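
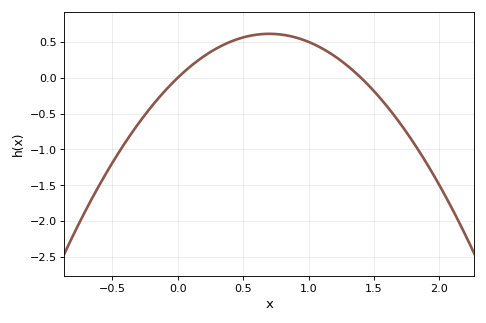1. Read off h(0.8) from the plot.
0.6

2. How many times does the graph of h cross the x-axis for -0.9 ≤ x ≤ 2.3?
2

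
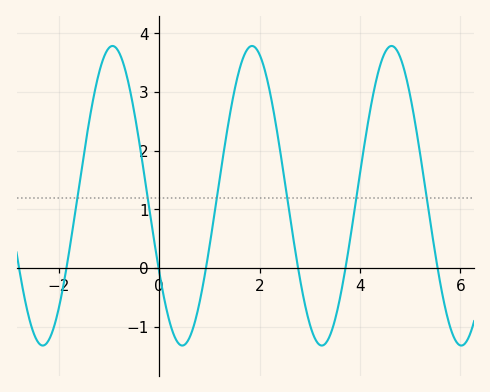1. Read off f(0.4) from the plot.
-1.3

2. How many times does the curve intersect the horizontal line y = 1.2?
6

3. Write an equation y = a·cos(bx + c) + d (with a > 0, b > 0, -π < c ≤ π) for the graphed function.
y = 2.55cos(2.3x + 2.1) + 1.23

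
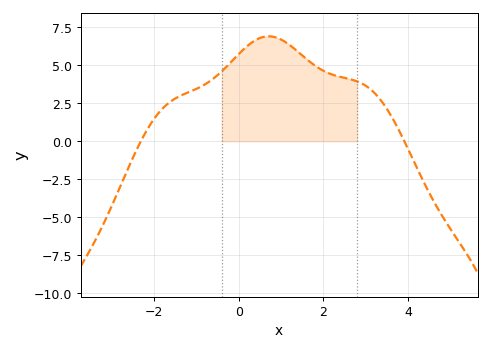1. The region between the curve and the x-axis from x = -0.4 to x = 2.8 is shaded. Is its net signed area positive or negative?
positive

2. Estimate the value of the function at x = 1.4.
5.9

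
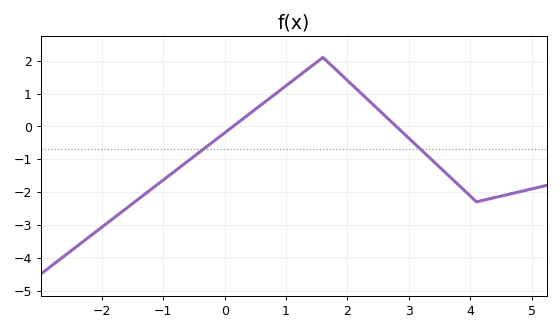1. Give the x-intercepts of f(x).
0.138, 2.79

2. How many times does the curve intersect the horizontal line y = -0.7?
2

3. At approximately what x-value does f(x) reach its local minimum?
4.1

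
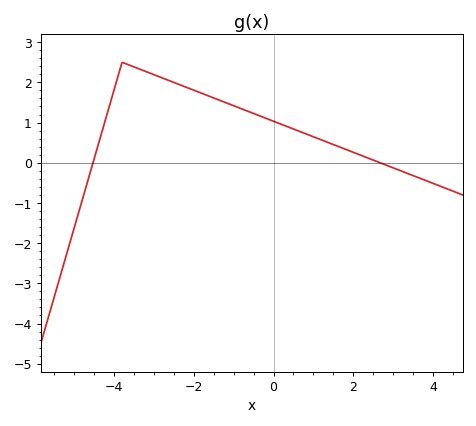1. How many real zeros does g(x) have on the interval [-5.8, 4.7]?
2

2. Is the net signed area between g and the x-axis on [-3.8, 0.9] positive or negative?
positive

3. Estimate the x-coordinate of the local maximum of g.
-3.8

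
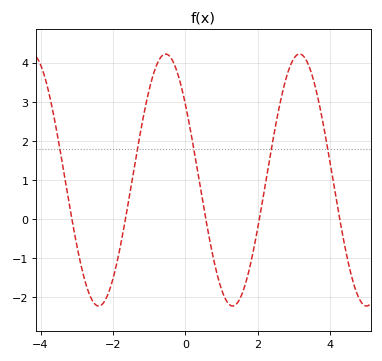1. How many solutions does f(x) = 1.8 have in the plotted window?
5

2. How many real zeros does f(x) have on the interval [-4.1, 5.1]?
5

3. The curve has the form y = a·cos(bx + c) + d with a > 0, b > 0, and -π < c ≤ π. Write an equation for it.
y = 3.22cos(1.7x + 0.93) + 1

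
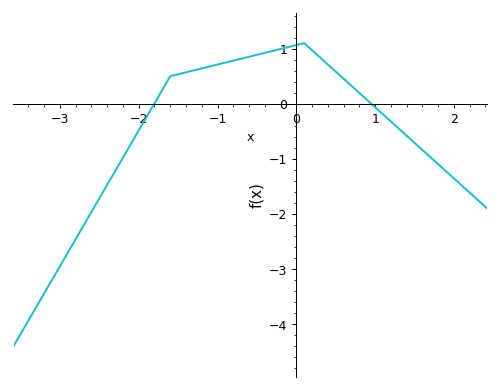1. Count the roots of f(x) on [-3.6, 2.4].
2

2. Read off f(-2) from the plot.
-0.485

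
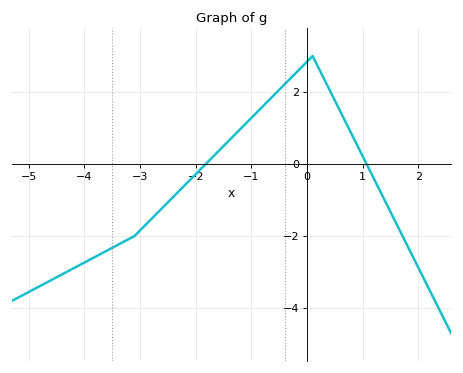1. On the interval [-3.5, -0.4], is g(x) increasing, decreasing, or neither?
increasing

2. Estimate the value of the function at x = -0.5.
2.06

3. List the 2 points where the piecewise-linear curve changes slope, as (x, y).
(-3.1, -2); (0.1, 3)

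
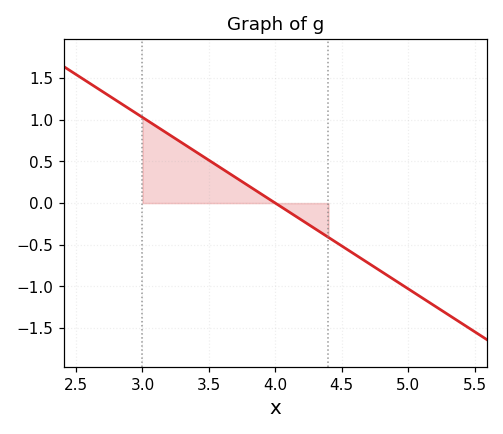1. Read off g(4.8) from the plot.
-0.8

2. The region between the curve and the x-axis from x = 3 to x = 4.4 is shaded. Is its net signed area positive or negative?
positive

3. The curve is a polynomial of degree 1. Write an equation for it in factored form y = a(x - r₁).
y = -1.03(x - 4)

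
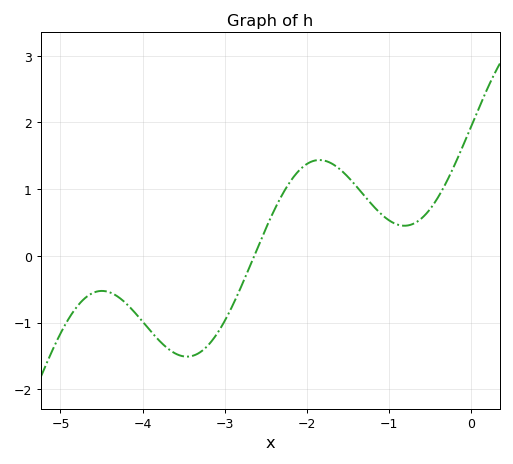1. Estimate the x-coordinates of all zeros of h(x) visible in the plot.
-2.64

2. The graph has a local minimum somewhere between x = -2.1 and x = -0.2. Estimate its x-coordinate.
-0.808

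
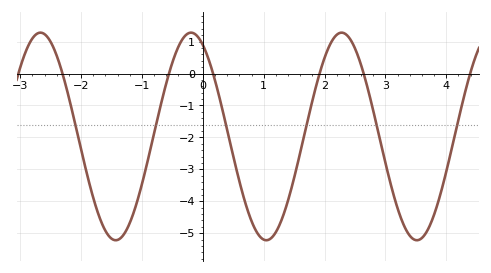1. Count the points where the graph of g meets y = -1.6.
6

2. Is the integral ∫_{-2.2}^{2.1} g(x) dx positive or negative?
negative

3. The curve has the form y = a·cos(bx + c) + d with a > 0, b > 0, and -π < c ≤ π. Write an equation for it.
y = 3.25cos(2.54x + 0.492) - 1.97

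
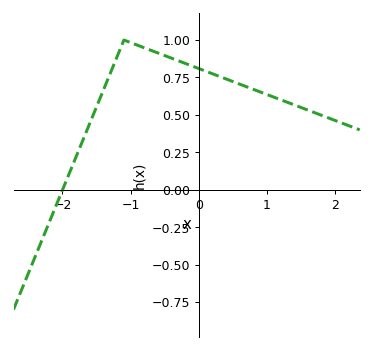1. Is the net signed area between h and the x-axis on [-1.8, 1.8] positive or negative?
positive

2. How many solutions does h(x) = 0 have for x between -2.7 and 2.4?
1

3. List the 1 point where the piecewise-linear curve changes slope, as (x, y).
(-1.1, 1)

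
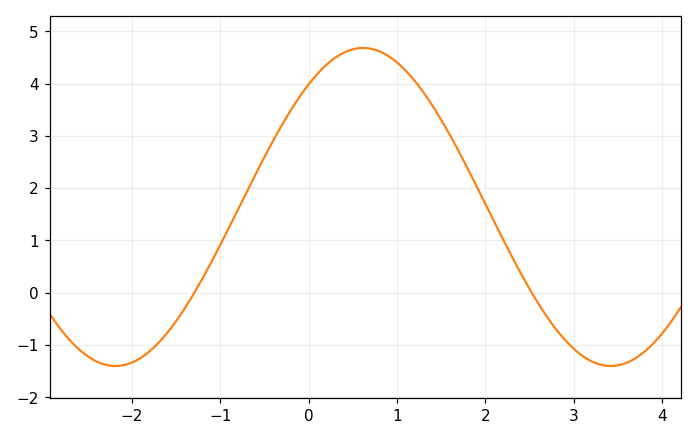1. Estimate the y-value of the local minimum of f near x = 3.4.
-1.4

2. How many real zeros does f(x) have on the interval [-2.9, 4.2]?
2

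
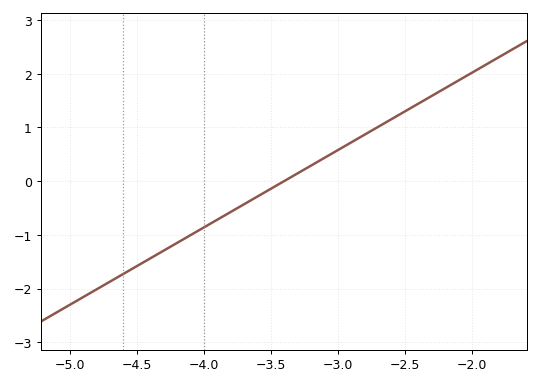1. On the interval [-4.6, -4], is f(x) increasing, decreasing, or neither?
increasing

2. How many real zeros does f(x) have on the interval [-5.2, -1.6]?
1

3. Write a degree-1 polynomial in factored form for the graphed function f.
y = 1.44(x + 3.4)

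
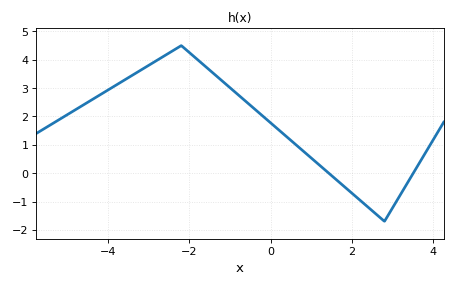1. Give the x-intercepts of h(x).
1.4, 3.6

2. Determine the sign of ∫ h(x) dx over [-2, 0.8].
positive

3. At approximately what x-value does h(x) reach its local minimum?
2.8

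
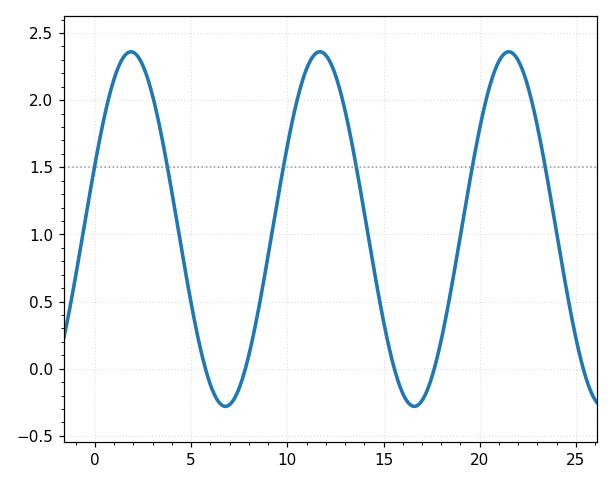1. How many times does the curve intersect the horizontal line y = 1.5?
6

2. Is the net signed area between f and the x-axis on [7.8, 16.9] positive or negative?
positive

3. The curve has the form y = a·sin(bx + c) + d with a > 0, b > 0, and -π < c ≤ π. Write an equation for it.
y = 1.32sin(0.64x + 0.372) + 1.04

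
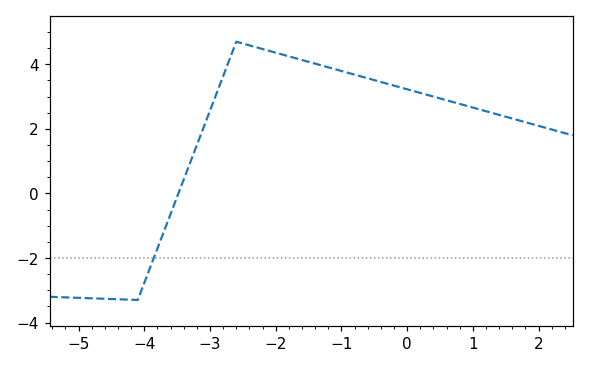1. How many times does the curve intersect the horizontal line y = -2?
1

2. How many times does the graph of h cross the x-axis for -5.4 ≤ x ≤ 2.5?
1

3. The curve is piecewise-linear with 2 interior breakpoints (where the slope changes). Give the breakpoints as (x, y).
(-4.1, -3.3); (-2.6, 4.7)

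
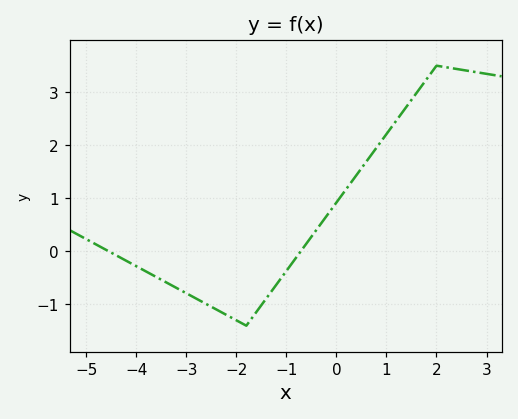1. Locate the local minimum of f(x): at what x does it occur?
-1.8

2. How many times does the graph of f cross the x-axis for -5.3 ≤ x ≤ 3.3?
2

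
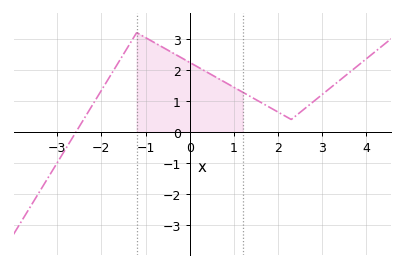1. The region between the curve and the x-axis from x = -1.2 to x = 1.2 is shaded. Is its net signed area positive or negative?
positive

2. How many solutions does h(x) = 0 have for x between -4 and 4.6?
1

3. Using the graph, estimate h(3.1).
1.3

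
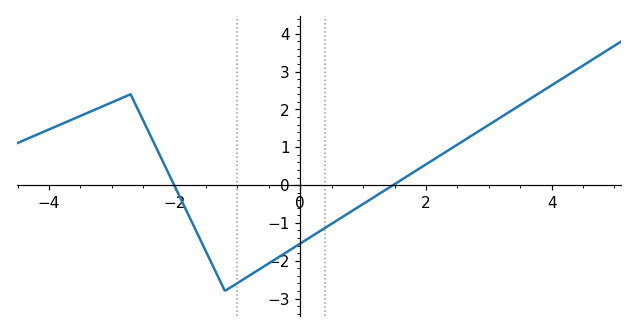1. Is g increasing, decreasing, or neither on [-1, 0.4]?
increasing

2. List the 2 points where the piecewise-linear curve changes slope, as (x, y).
(-2.7, 2.4); (-1.2, -2.8)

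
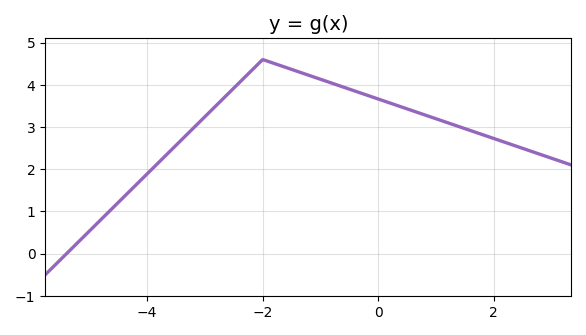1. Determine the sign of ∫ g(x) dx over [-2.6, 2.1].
positive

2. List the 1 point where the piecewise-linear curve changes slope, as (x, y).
(-2, 4.6)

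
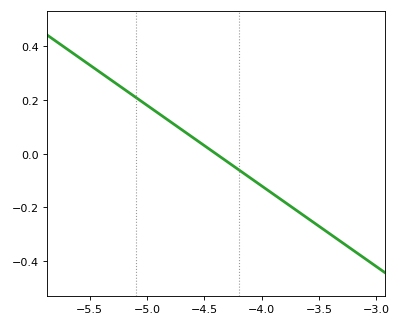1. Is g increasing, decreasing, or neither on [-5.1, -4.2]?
decreasing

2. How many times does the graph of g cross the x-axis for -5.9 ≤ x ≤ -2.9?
1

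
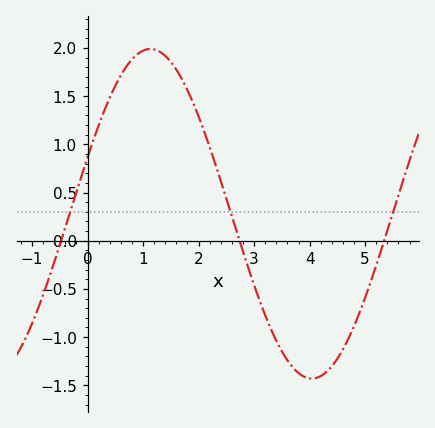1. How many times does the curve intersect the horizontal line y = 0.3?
3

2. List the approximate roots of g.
-0.476, 2.74, 5.34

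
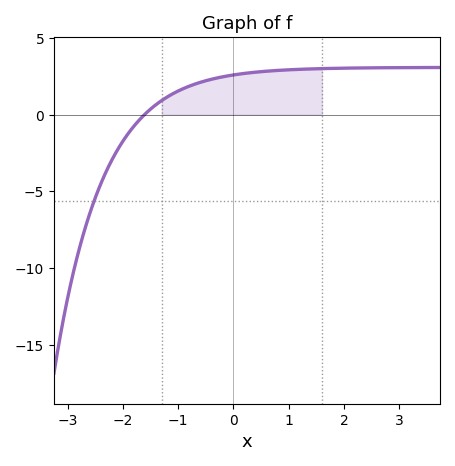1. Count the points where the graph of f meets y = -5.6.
1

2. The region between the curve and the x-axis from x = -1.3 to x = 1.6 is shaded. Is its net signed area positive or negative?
positive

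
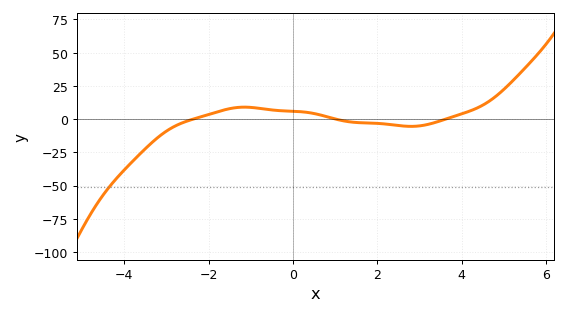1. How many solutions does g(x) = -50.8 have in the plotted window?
1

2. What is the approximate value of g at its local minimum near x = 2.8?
-6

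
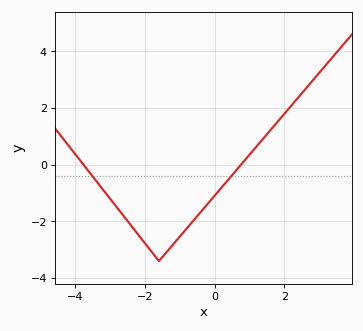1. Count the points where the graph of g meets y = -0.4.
2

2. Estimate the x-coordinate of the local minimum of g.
-1.6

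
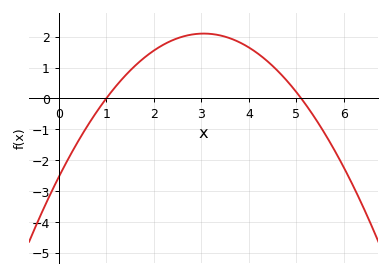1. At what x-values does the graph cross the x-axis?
1, 5.1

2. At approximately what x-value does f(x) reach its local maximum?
3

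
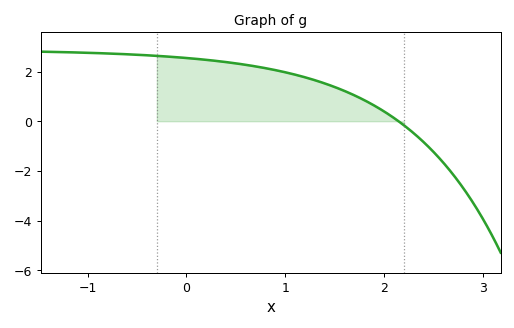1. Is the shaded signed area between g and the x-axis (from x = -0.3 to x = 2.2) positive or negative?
positive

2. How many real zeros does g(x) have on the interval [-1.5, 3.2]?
1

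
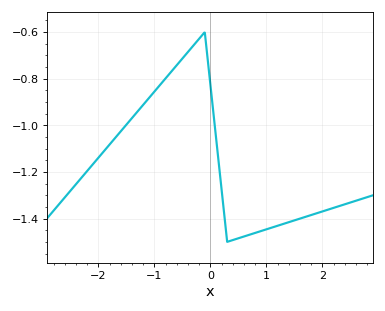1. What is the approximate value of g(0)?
-0.82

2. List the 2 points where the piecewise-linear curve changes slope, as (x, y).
(-0.1, -0.6); (0.3, -1.5)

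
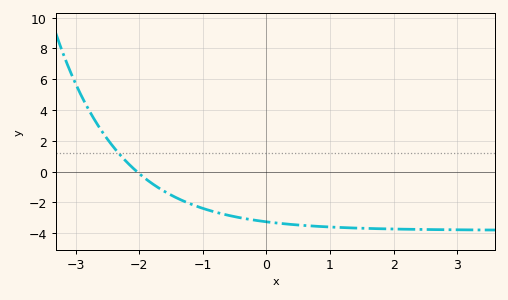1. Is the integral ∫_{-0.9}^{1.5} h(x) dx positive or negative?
negative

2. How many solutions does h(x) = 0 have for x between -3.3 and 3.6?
1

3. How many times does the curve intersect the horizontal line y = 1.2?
1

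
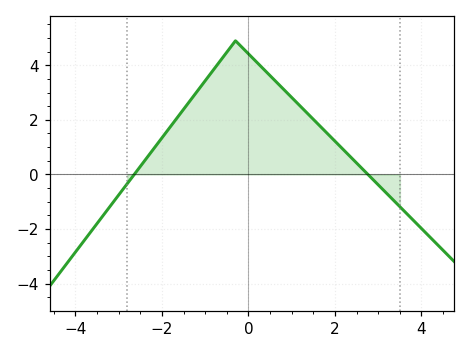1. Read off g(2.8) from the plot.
-0.063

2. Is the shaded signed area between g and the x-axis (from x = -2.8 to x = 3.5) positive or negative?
positive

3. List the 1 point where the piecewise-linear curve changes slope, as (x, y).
(-0.3, 4.9)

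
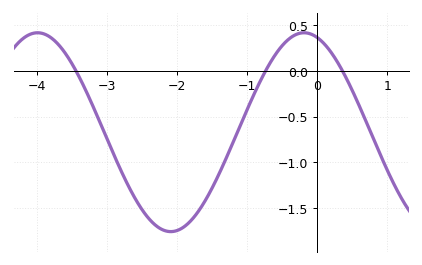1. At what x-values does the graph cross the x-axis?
-3.45, -0.739, 0.363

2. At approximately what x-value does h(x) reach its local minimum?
-2.09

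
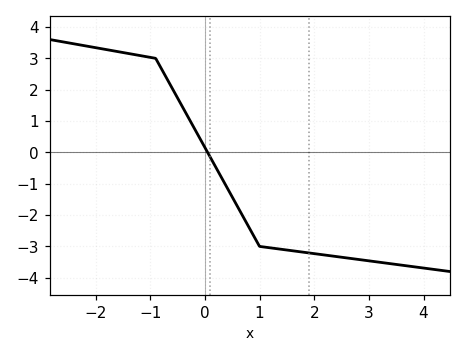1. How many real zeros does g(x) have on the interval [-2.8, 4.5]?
1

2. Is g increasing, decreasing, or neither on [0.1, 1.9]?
decreasing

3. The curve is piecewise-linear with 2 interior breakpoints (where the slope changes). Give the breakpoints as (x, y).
(-0.9, 3); (1, -3)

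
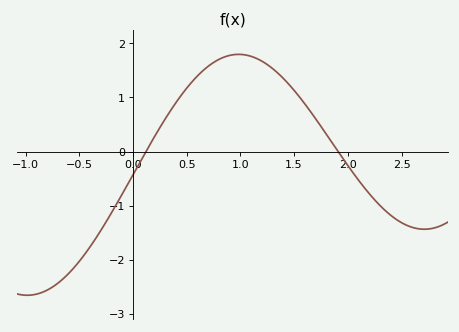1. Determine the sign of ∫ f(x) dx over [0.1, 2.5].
positive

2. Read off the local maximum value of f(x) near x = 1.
1.8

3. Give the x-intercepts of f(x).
0.121, 1.91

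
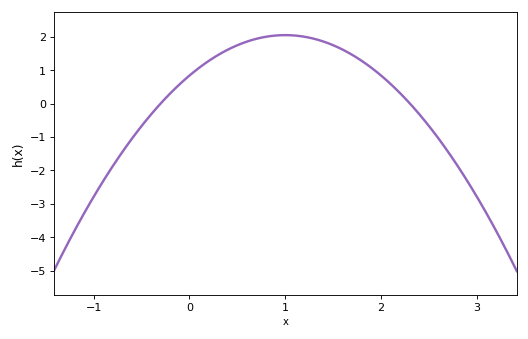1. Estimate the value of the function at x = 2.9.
-2.32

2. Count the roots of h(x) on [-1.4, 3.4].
2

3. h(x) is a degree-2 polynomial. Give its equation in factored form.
y = -1.21(x + 0.3)(x - 2.3)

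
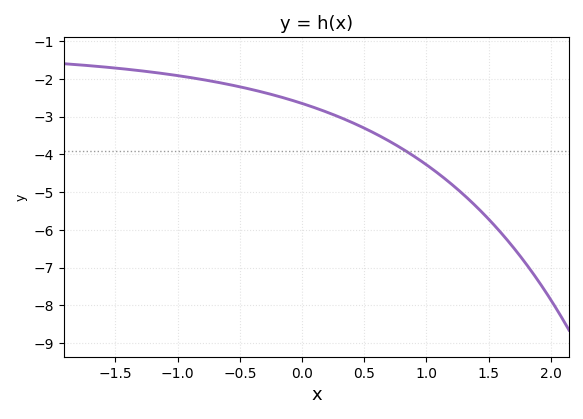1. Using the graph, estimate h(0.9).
-4.05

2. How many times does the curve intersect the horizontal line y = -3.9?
1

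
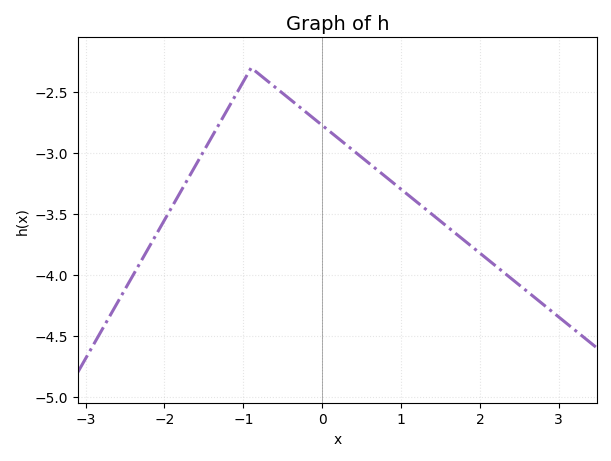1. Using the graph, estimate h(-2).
-3.55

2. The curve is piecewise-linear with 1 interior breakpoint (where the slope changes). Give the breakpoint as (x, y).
(-0.9, -2.3)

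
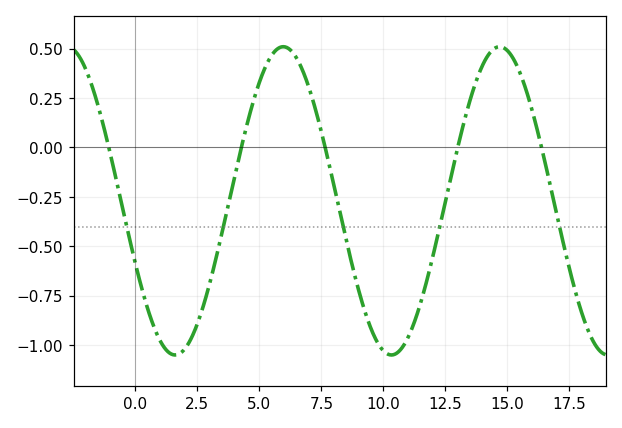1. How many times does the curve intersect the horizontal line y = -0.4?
5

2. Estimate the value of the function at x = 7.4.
0.128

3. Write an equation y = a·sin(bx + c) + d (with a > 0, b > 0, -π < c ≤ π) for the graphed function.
y = 0.78sin(0.72x - 2.72) - 0.27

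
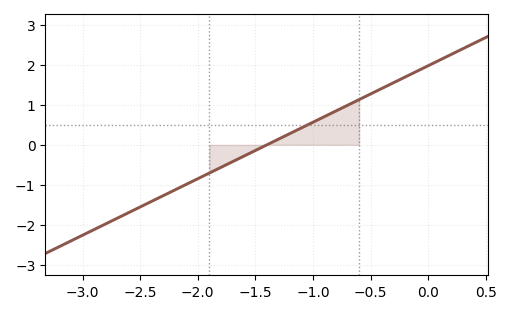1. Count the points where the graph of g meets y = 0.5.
1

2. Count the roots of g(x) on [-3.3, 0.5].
1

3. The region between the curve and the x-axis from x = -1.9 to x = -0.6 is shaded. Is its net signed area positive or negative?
positive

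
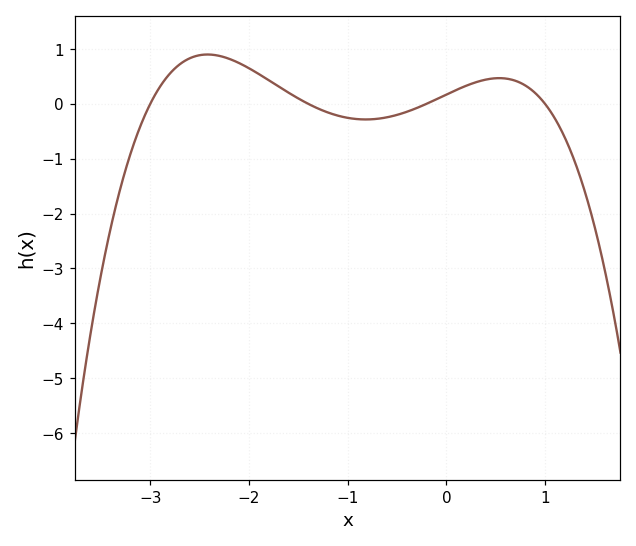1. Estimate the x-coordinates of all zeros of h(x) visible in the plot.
-3, -1.4, -0.2, 1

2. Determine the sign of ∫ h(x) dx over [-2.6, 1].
positive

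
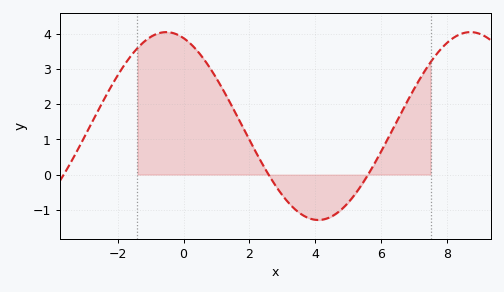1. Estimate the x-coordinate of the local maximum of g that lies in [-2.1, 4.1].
-0.531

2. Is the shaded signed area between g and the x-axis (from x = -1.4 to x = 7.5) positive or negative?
positive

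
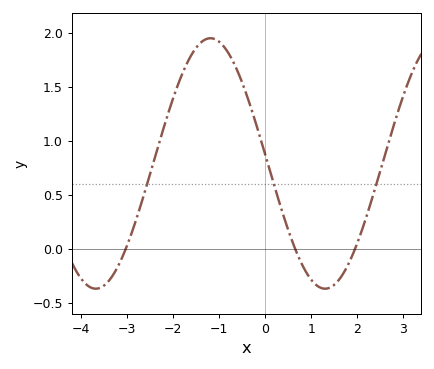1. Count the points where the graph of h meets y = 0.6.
3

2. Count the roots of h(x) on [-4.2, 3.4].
3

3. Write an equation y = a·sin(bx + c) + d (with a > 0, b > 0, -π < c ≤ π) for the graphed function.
y = 1.16sin(1.26x + 3.07) + 0.79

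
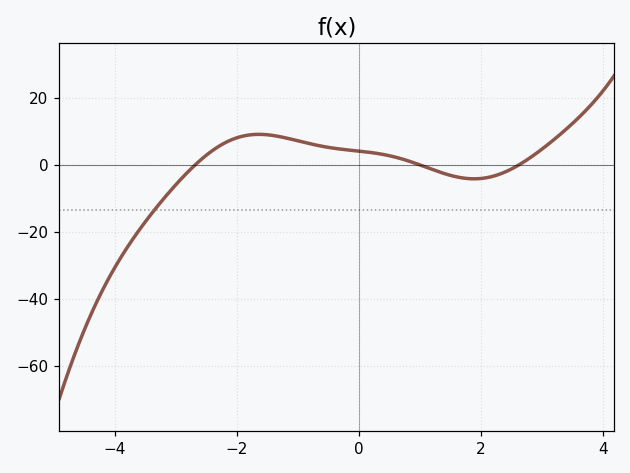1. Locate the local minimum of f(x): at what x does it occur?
1.88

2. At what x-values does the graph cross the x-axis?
-2.69, 1.01, 2.61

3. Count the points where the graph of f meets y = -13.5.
1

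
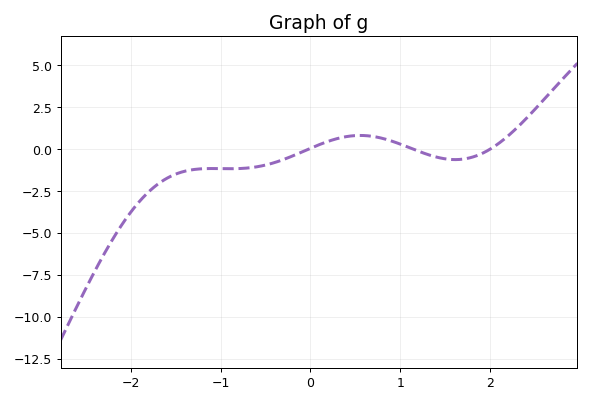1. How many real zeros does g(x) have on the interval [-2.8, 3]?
3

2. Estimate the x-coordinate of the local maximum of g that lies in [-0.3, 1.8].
0.554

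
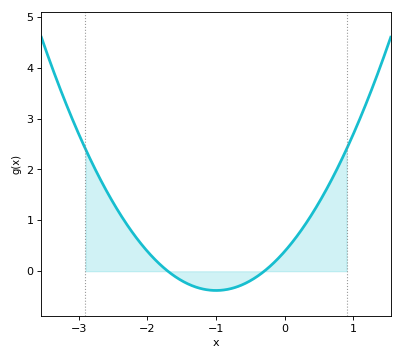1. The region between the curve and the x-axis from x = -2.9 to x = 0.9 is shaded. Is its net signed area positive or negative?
positive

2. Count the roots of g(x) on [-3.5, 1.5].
2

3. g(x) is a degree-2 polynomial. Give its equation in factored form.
y = 0.77(x + 1.7)(x + 0.3)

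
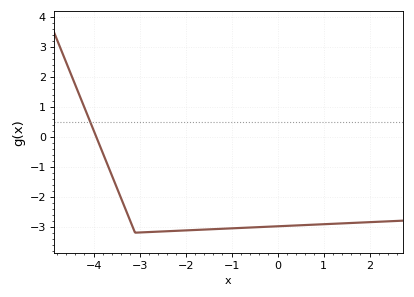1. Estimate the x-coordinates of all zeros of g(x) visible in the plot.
-3.94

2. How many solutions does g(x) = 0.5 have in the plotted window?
1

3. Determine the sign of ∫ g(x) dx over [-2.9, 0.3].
negative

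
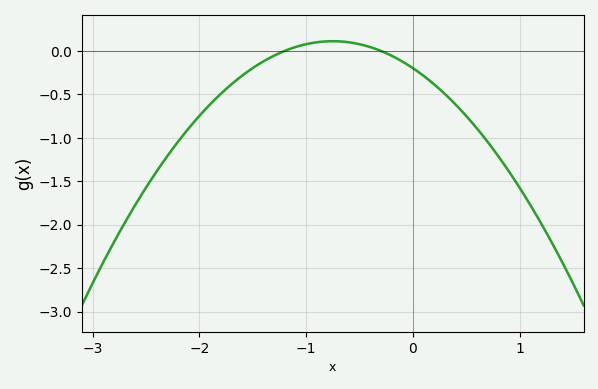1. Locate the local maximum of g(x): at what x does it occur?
-0.75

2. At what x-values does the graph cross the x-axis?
-1.2, -0.3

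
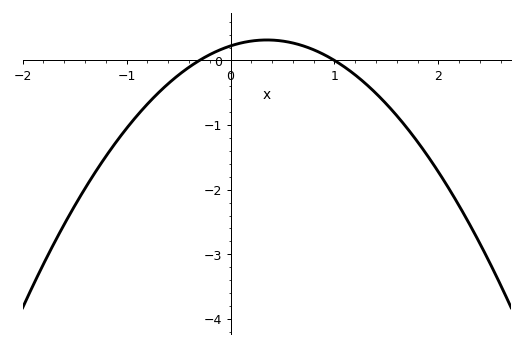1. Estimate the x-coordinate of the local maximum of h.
0.4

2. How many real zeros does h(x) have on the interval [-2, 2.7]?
2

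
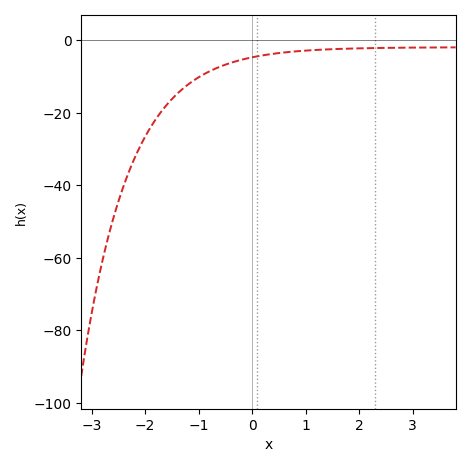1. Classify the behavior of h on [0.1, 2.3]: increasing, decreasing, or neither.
increasing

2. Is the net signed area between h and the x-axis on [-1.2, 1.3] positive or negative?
negative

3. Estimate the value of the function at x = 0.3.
-4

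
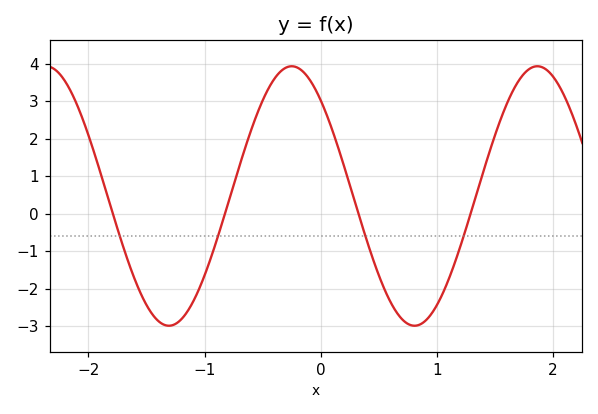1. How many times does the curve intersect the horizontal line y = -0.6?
4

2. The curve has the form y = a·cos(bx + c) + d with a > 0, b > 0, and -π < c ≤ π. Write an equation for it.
y = 3.46cos(2.97x + 0.74) + 0.47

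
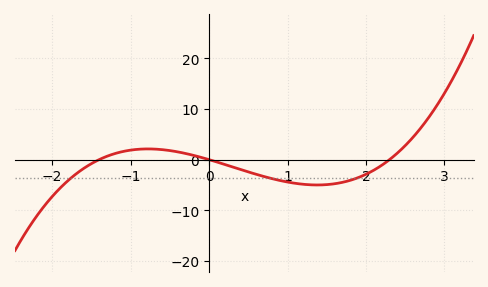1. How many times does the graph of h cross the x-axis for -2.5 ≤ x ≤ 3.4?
3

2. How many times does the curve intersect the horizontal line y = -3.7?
3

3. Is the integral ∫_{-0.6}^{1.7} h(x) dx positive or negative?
negative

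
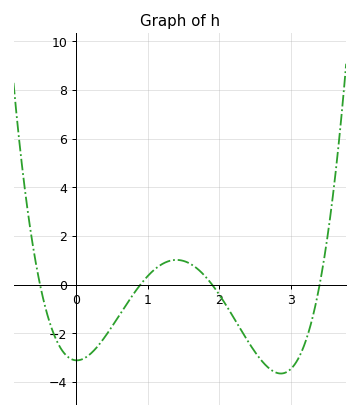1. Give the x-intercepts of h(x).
-0.5, 0.9, 1.9, 3.4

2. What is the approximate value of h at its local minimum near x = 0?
-3.2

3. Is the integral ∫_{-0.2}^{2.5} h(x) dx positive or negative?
negative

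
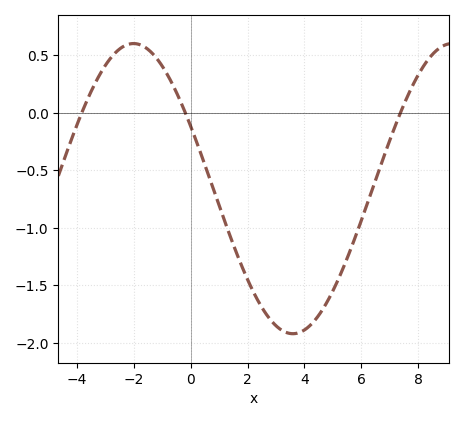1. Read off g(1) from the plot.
-0.809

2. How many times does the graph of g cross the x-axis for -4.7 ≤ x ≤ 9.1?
3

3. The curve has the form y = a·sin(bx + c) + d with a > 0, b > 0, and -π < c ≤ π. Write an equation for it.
y = 1.26sin(0.56x + 2.7) - 0.66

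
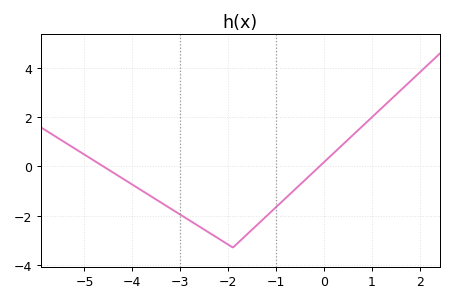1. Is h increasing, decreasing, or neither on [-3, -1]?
neither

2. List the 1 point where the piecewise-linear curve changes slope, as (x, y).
(-1.9, -3.3)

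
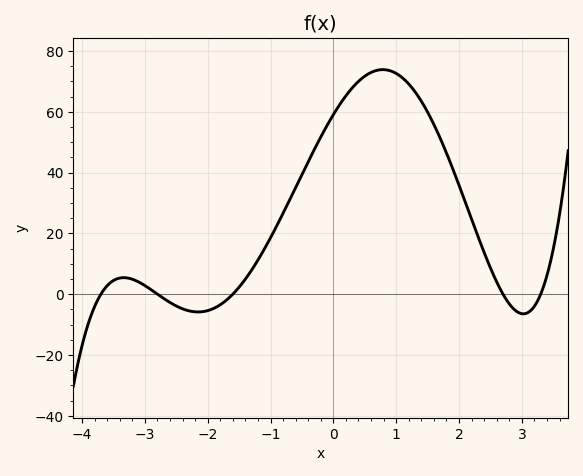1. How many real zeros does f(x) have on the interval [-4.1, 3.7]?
5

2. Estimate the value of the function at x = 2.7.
0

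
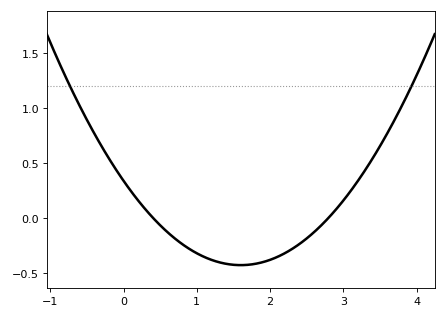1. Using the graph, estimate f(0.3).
0.1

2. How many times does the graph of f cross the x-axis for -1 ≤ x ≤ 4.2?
2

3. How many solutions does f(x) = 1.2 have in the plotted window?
2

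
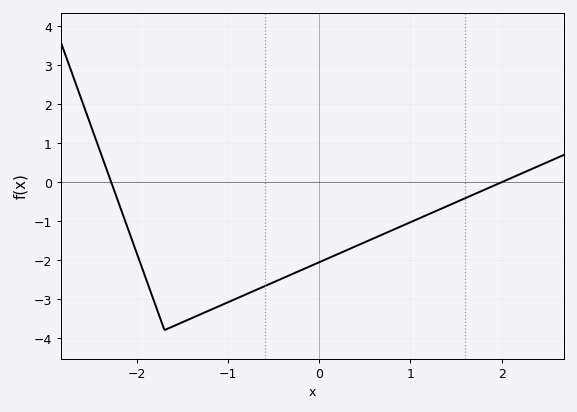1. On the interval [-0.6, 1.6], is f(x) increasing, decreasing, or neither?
increasing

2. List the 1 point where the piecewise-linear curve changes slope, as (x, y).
(-1.7, -3.8)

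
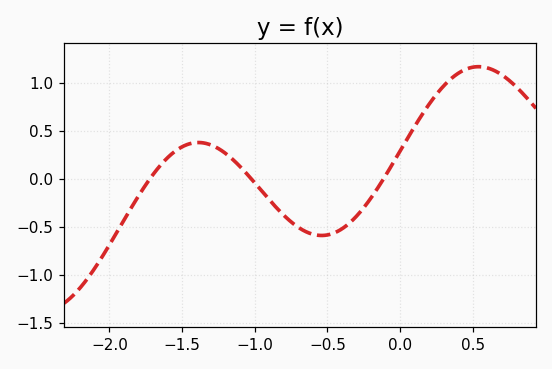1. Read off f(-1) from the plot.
-0.044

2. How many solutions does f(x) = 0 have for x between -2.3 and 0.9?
3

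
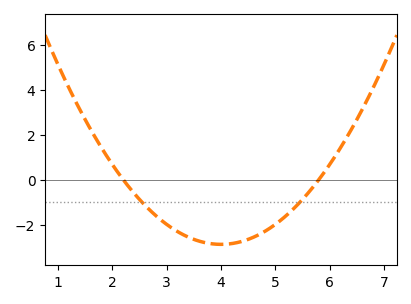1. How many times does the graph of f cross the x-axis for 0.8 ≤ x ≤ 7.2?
2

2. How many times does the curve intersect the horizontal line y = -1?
2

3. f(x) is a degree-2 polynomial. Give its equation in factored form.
y = 0.89(x - 2.2)(x - 5.8)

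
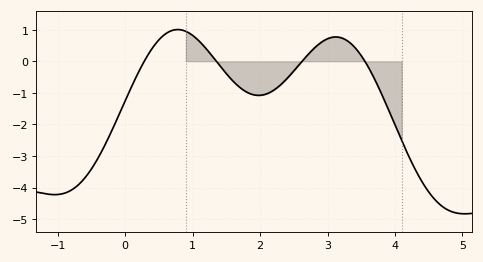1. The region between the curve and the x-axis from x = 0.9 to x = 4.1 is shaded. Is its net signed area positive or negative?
negative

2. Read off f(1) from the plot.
0.821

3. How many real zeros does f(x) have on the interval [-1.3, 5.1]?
4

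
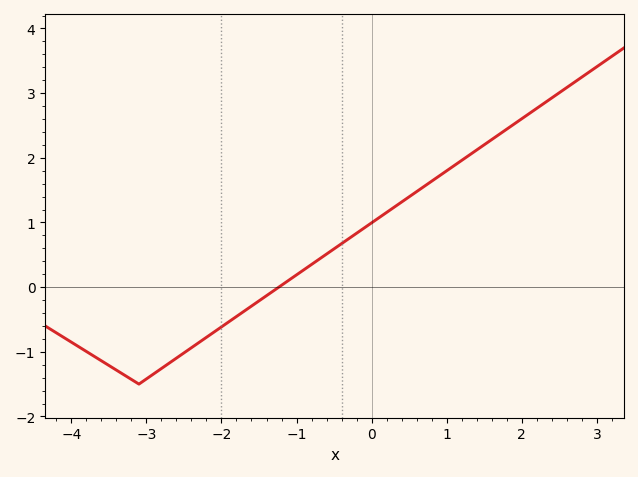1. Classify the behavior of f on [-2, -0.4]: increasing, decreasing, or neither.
increasing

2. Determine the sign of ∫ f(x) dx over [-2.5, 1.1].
positive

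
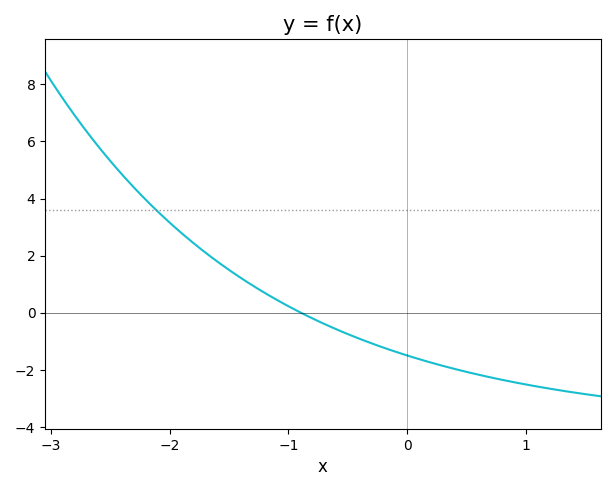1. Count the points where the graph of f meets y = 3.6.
1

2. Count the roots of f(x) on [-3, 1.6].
1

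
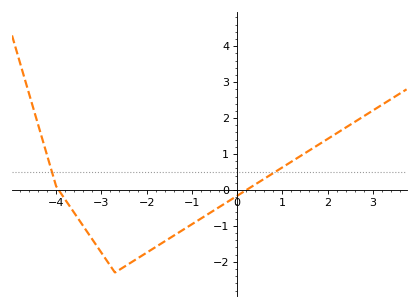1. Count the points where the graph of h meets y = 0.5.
2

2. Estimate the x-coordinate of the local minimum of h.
-2.6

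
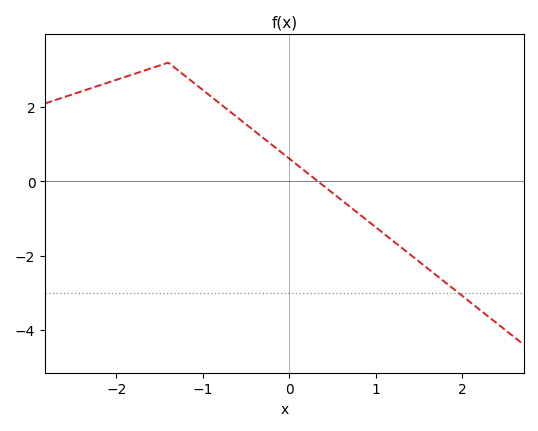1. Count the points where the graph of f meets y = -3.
1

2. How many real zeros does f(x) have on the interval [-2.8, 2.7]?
1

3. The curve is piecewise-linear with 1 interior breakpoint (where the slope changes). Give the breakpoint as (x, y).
(-1.4, 3.2)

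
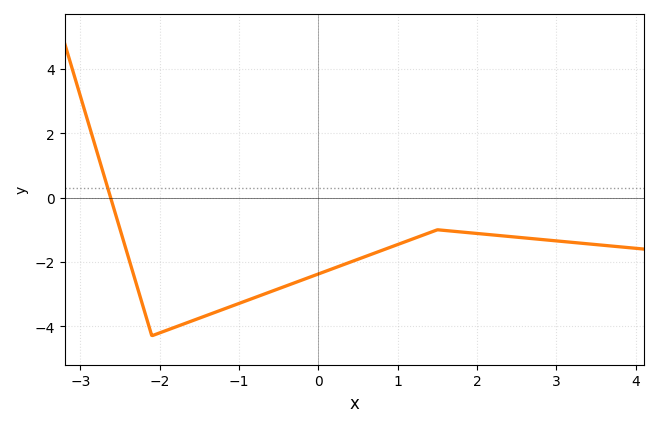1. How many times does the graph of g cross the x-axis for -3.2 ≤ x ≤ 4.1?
1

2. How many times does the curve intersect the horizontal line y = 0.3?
1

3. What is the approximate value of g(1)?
-1.46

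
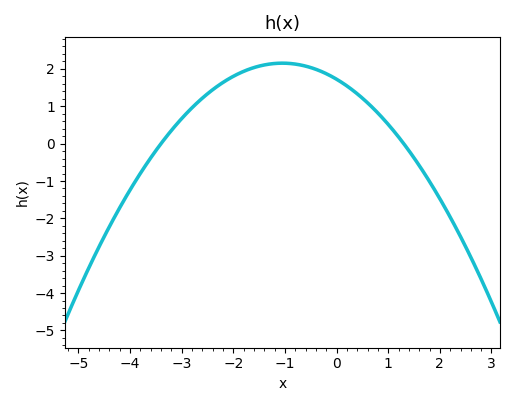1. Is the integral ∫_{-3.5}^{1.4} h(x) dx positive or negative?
positive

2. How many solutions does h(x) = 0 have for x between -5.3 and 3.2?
2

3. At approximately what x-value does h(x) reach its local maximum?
-1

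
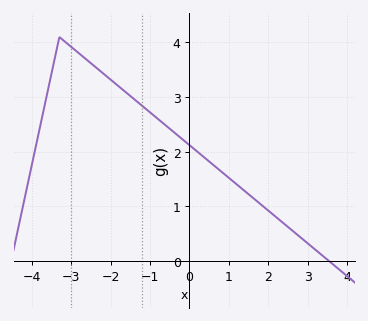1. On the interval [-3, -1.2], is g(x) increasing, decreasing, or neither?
decreasing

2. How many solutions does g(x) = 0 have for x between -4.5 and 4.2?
1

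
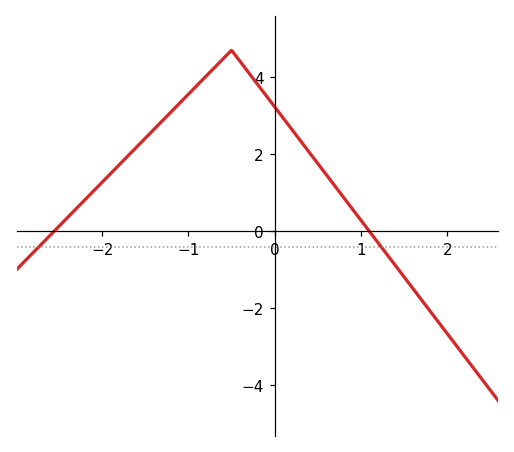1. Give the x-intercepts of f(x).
-2.56, 1.1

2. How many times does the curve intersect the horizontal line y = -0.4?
2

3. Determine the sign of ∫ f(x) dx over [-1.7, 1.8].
positive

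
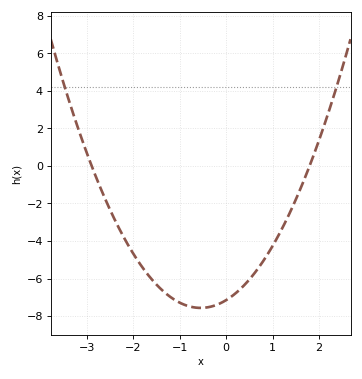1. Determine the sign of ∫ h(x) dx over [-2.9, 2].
negative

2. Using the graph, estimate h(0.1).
-6.99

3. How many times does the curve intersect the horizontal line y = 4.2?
2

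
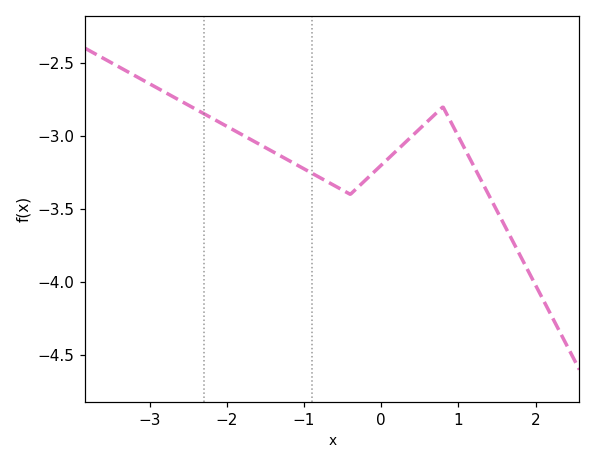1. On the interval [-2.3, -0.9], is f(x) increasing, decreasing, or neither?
decreasing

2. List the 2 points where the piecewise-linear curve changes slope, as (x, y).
(-0.4, -3.4); (0.8, -2.8)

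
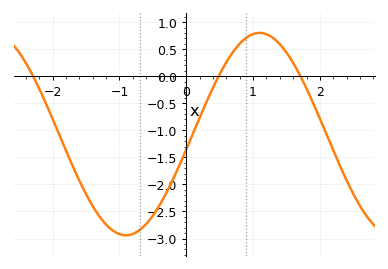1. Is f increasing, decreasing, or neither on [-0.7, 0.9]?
increasing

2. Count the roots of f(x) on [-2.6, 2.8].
3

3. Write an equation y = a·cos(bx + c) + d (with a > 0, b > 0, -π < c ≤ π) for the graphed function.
y = 1.87cos(1.57x - 1.72) - 1.07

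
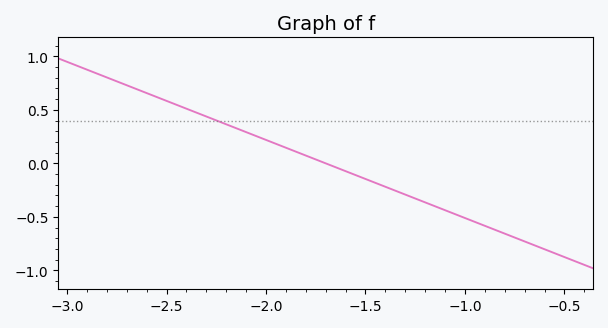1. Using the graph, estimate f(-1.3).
-0.292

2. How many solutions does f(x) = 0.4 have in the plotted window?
1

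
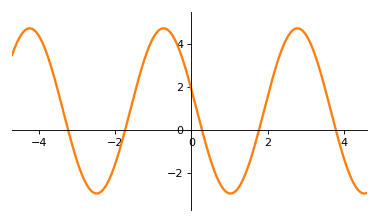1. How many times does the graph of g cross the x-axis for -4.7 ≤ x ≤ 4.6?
5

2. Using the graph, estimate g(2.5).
4.24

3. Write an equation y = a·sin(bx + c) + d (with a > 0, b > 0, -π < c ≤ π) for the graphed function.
y = 3.83sin(1.79x + 2.87) + 0.89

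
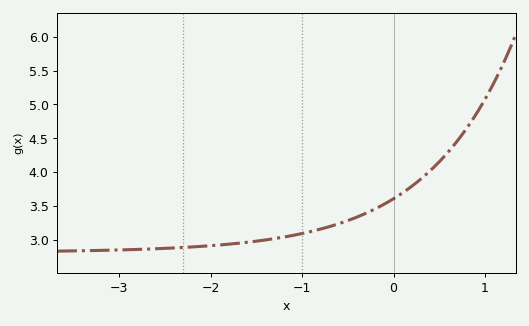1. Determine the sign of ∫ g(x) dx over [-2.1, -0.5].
positive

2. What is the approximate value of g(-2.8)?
2.85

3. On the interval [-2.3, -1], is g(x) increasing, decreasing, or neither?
increasing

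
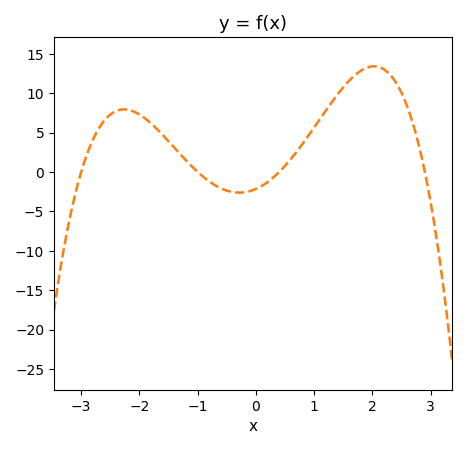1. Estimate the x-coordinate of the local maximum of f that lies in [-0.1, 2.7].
2.03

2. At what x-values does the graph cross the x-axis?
-3, -1, 0.4, 2.9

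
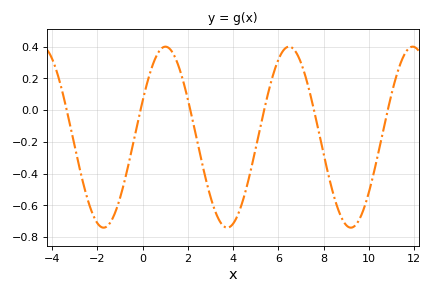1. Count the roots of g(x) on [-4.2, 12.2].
6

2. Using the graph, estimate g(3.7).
-0.739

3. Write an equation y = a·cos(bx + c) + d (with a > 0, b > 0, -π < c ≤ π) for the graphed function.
y = 0.57cos(1.15x - 1.16) - 0.17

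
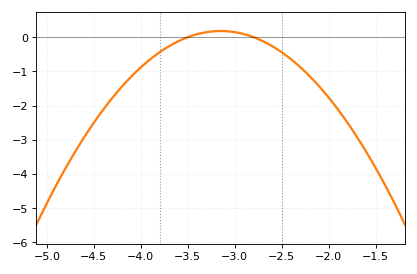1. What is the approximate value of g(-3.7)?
-0.265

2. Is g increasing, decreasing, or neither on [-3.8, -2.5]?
neither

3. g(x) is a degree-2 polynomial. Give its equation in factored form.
y = -1.47(x + 3.5)(x + 2.8)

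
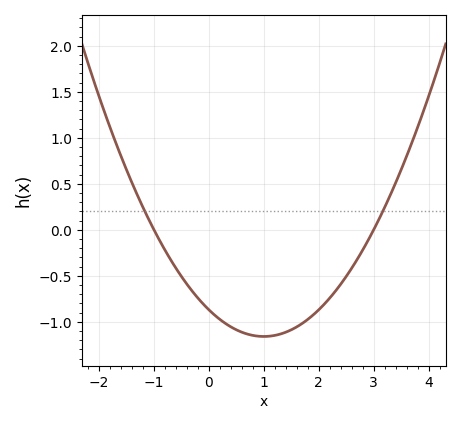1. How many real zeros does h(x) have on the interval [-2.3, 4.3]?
2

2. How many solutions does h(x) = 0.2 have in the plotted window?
2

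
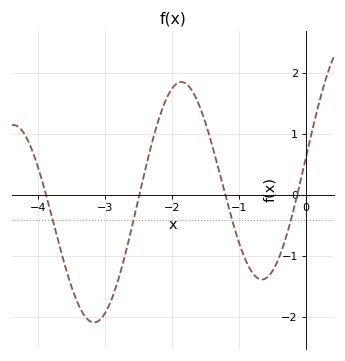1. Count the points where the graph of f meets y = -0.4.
4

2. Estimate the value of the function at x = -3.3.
-1.99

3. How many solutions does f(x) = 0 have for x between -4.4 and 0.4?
4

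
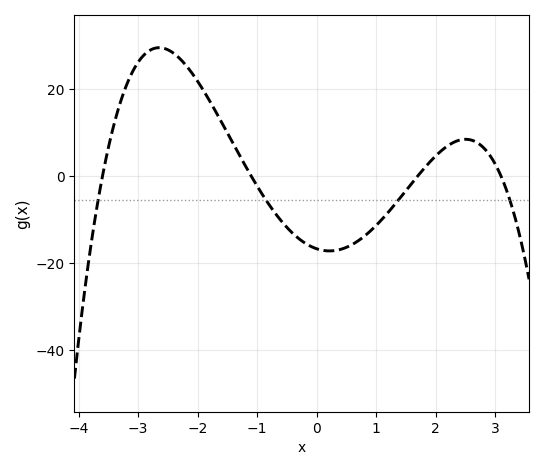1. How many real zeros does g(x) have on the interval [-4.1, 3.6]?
4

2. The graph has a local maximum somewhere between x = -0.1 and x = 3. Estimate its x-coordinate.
2.6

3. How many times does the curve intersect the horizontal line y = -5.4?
4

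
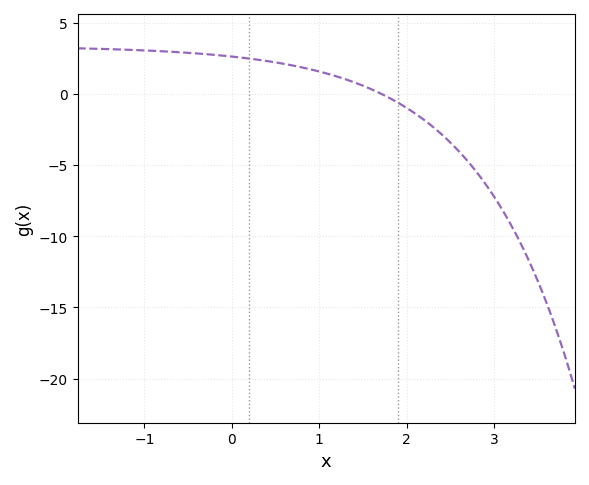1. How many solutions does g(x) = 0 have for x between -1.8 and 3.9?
1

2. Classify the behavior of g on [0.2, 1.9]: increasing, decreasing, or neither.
decreasing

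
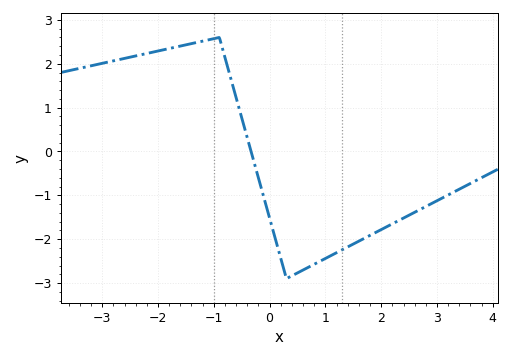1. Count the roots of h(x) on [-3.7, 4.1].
1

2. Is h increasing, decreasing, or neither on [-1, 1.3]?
neither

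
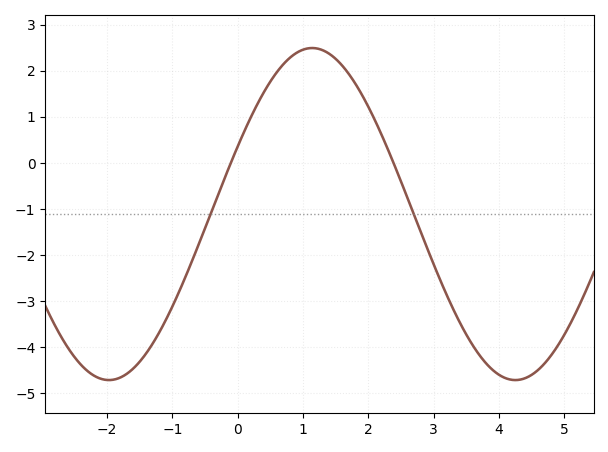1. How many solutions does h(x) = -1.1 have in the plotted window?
2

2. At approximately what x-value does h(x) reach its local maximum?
1.14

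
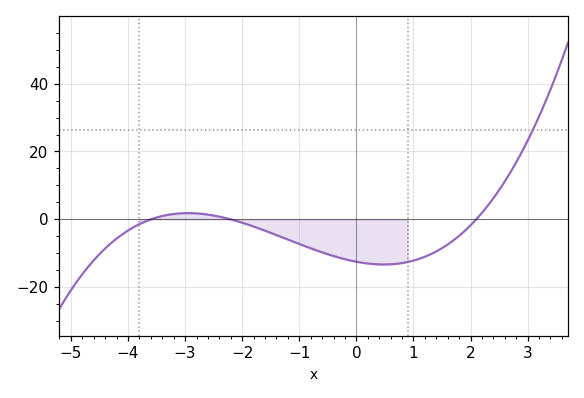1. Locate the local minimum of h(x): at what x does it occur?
0.4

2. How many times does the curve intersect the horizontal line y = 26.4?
1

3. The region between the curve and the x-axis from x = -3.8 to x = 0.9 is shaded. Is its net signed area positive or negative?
negative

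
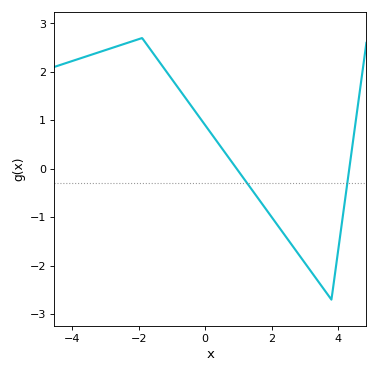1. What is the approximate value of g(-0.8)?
1.7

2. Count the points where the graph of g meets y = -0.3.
2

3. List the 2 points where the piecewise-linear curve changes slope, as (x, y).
(-1.9, 2.7); (3.8, -2.7)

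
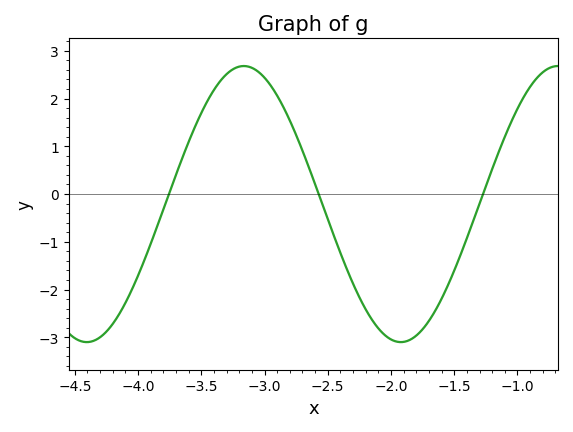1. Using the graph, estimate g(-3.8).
-0.3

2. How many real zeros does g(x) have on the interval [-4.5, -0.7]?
3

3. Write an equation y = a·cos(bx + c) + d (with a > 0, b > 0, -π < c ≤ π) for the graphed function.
y = 2.89cos(2.5x + 1.7) - 0.21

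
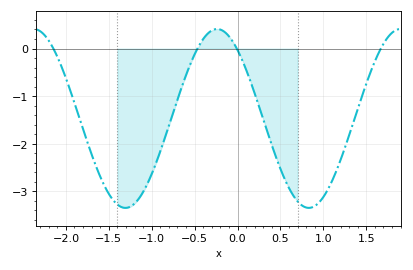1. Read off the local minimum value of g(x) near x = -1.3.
-3.35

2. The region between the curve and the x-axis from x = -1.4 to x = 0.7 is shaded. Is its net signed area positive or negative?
negative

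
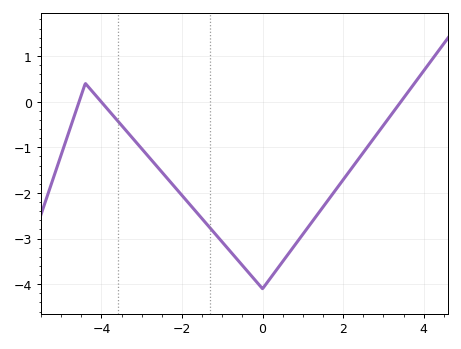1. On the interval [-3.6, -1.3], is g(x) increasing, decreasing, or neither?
decreasing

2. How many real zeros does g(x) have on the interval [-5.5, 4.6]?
3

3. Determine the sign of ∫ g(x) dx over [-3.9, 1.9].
negative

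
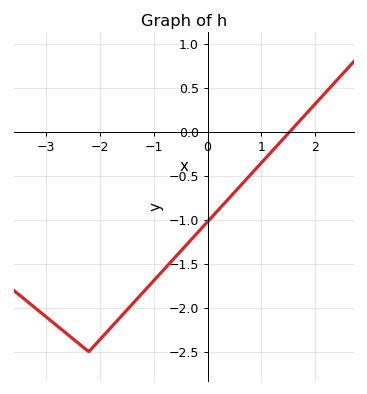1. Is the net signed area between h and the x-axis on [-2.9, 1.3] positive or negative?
negative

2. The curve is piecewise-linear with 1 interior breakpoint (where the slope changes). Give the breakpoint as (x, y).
(-2.2, -2.5)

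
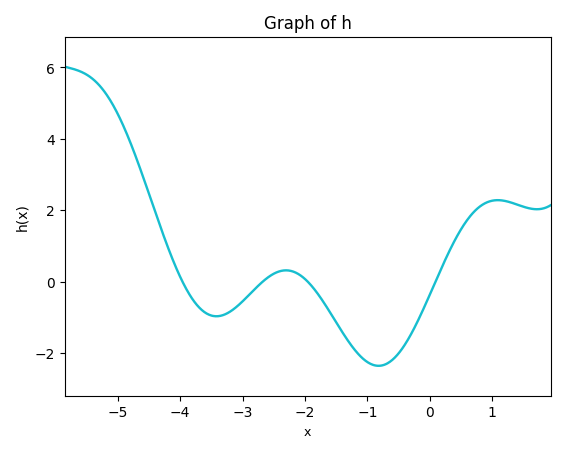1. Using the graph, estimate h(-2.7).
0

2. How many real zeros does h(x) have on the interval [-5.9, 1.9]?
4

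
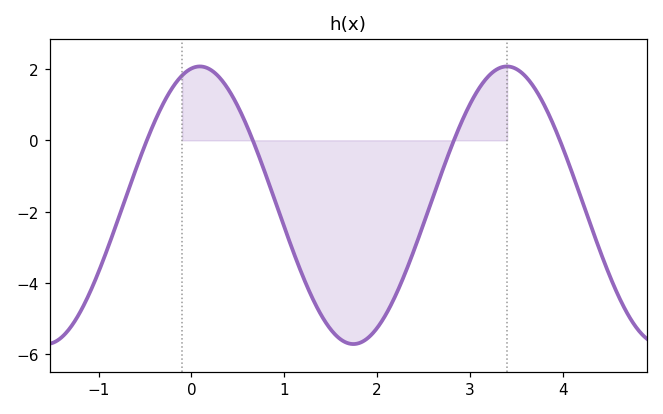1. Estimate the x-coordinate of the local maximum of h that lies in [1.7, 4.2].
3.4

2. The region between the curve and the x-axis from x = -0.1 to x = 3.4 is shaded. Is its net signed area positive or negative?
negative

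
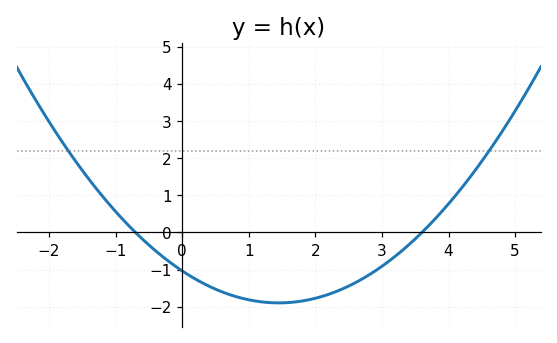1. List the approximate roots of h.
-0.8, 3.6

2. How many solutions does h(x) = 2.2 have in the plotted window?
2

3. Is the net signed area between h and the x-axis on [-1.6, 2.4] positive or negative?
negative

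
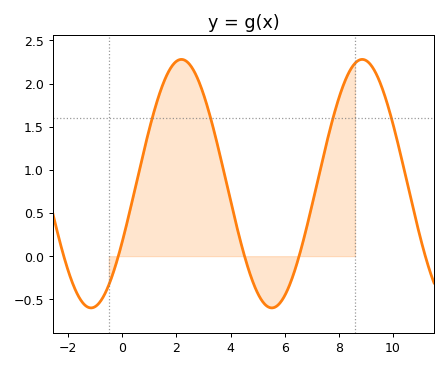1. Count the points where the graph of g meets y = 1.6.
4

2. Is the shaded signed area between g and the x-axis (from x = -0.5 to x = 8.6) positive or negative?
positive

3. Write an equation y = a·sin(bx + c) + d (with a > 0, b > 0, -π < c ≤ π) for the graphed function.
y = 1.44sin(0.94x - 0.482) + 0.84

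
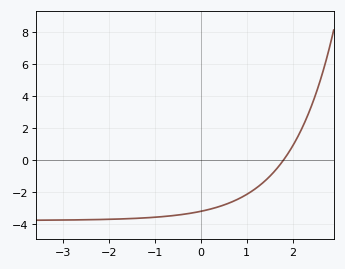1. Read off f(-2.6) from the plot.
-3.76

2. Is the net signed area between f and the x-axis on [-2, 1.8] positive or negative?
negative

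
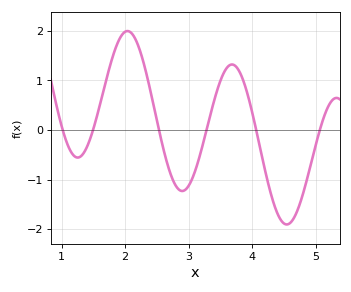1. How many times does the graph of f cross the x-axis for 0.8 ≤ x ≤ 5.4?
6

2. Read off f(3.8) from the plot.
1.17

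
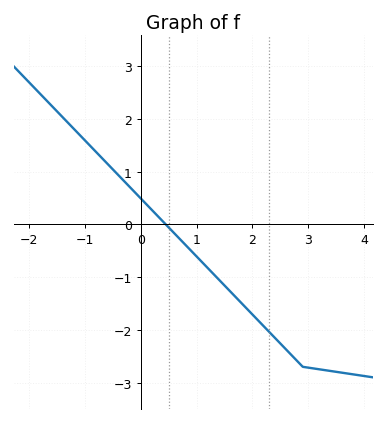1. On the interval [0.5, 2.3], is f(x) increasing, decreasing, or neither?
decreasing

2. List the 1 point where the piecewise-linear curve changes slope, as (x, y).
(2.9, -2.7)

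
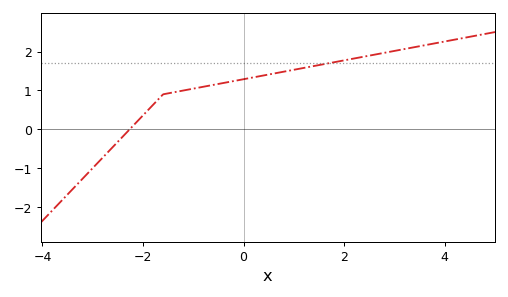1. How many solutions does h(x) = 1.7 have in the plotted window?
1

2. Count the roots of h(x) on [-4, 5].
1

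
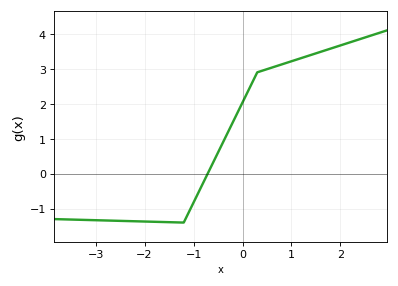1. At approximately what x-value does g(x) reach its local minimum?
-1.2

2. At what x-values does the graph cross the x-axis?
-0.7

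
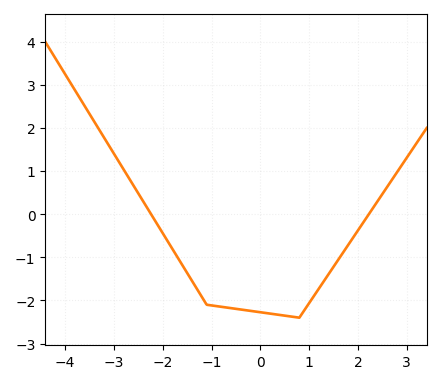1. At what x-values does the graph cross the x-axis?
-2.24, 2.22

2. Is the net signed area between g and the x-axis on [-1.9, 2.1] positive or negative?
negative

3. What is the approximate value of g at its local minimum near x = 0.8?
-2.4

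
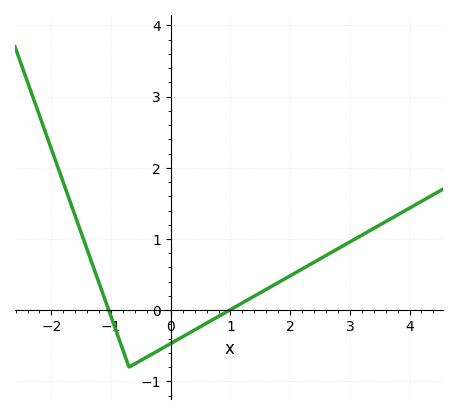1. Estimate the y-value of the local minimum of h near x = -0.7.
-0.8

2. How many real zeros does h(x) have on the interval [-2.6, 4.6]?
2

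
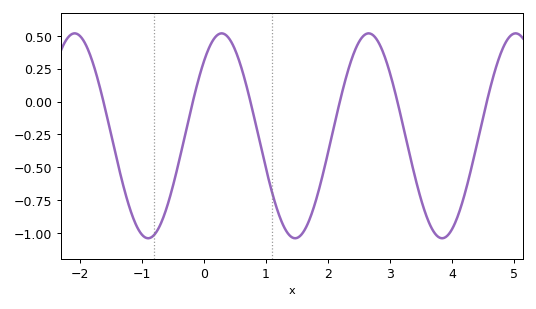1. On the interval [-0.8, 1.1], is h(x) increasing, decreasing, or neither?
neither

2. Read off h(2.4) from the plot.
0.34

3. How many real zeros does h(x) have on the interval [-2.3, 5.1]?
6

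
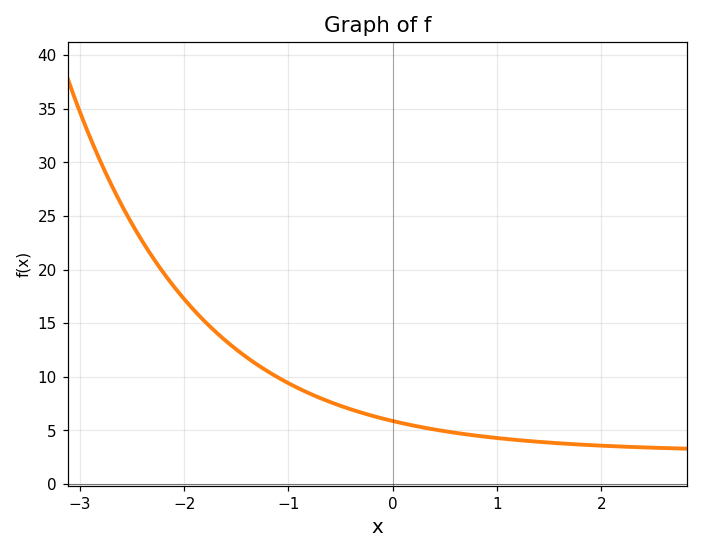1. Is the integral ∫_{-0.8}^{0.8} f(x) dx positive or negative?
positive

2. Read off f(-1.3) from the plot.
11.1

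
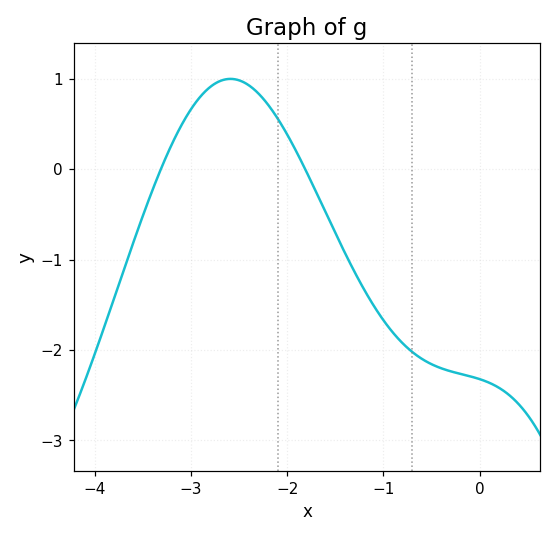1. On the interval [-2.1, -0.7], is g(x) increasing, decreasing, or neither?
decreasing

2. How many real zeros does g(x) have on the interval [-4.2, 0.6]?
2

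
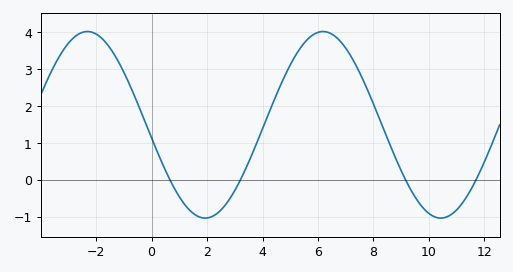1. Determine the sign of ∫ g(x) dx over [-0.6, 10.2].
positive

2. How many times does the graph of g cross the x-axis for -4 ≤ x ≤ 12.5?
4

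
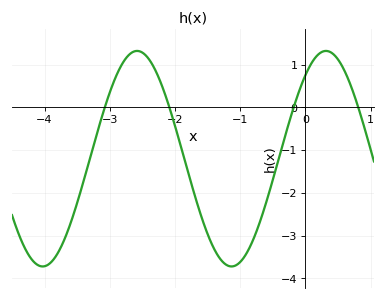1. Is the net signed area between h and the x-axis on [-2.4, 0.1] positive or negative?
negative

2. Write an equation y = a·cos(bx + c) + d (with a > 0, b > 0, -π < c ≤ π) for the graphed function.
y = 2.52cos(2.2x - 0.68) - 1.2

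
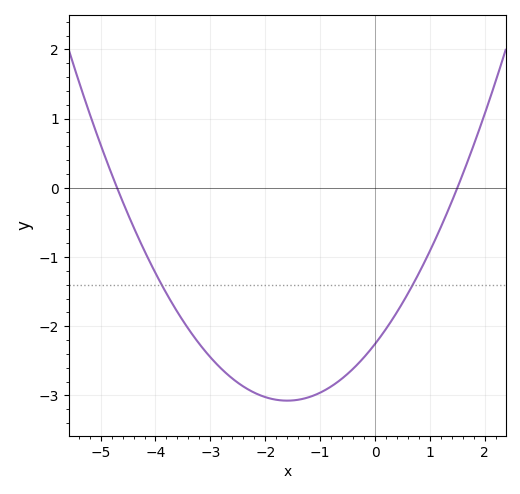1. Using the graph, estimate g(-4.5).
-0.384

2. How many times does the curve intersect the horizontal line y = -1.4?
2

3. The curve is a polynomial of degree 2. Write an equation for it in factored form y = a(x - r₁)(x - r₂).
y = 0.32(x + 4.7)(x - 1.5)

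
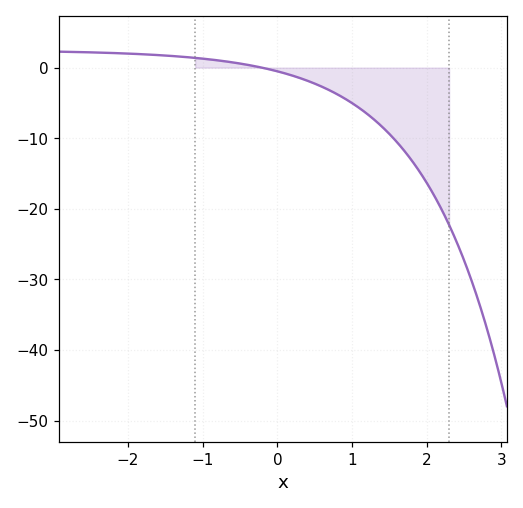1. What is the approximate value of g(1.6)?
-11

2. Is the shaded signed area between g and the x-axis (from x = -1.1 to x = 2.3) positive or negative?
negative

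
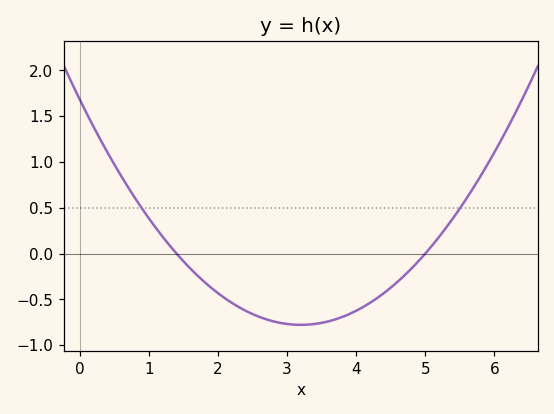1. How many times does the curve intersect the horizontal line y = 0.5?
2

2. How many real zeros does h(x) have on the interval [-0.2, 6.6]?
2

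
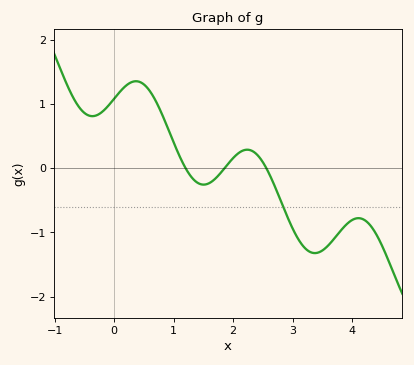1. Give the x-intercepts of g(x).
1.2, 1.86, 2.56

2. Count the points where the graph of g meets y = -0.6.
1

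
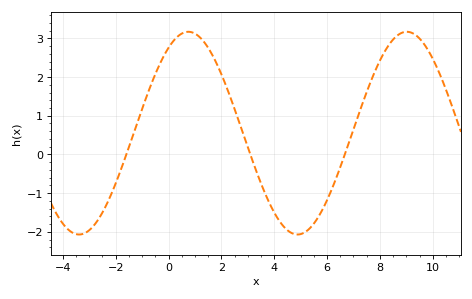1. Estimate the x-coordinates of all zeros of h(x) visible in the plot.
-1.6, 3.1, 6.67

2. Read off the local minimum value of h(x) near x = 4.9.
-2.07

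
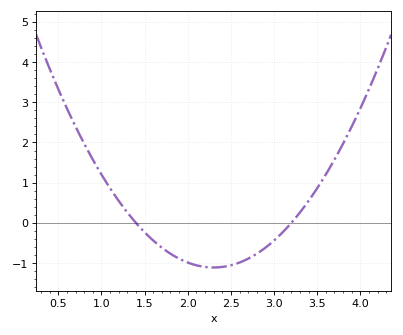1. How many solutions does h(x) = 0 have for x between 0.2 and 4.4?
2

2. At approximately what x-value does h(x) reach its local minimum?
2.3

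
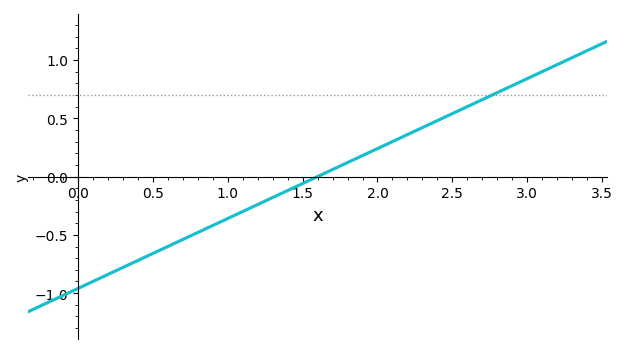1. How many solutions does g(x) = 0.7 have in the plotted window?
1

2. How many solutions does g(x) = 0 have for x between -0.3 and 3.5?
1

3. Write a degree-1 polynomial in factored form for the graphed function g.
y = 0.6(x - 1.6)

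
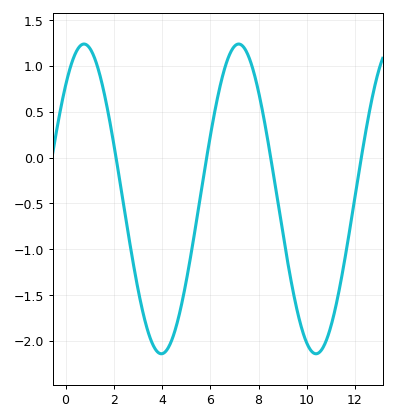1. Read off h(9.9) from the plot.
-1.95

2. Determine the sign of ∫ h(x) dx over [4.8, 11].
negative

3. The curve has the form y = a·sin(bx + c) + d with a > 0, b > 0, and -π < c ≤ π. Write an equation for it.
y = 1.69sin(0.98x + 0.82) - 0.45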